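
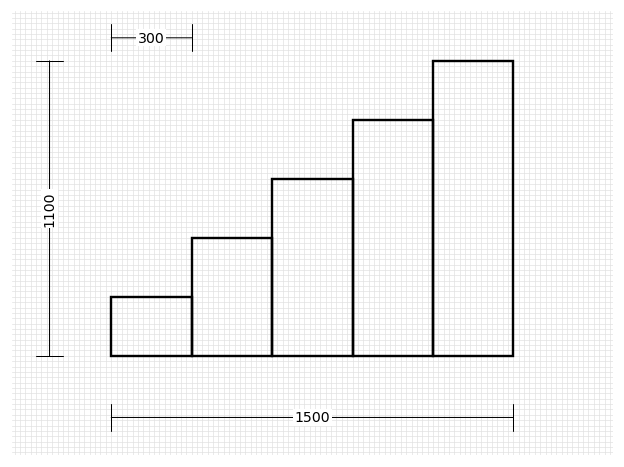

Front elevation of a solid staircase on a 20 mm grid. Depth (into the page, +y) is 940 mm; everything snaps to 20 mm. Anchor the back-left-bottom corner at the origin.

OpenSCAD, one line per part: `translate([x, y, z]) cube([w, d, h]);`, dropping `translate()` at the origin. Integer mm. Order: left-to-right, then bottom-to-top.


cube([300, 940, 220]);
translate([300, 0, 0]) cube([300, 940, 440]);
translate([600, 0, 0]) cube([300, 940, 660]);
translate([900, 0, 0]) cube([300, 940, 880]);
translate([1200, 0, 0]) cube([300, 940, 1100]);


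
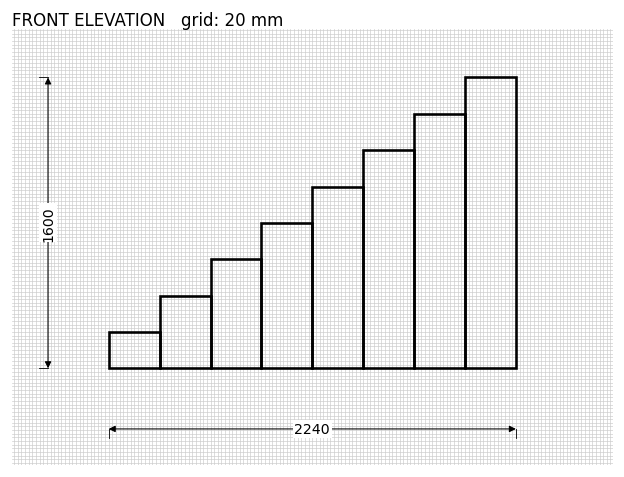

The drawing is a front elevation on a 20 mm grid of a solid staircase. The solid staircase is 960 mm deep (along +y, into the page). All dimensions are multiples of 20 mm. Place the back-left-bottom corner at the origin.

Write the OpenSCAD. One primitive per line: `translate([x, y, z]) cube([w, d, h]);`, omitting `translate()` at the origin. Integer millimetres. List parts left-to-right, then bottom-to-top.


cube([280, 960, 200]);
translate([280, 0, 0]) cube([280, 960, 400]);
translate([560, 0, 0]) cube([280, 960, 600]);
translate([840, 0, 0]) cube([280, 960, 800]);
translate([1120, 0, 0]) cube([280, 960, 1000]);
translate([1400, 0, 0]) cube([280, 960, 1200]);
translate([1680, 0, 0]) cube([280, 960, 1400]);
translate([1960, 0, 0]) cube([280, 960, 1600]);


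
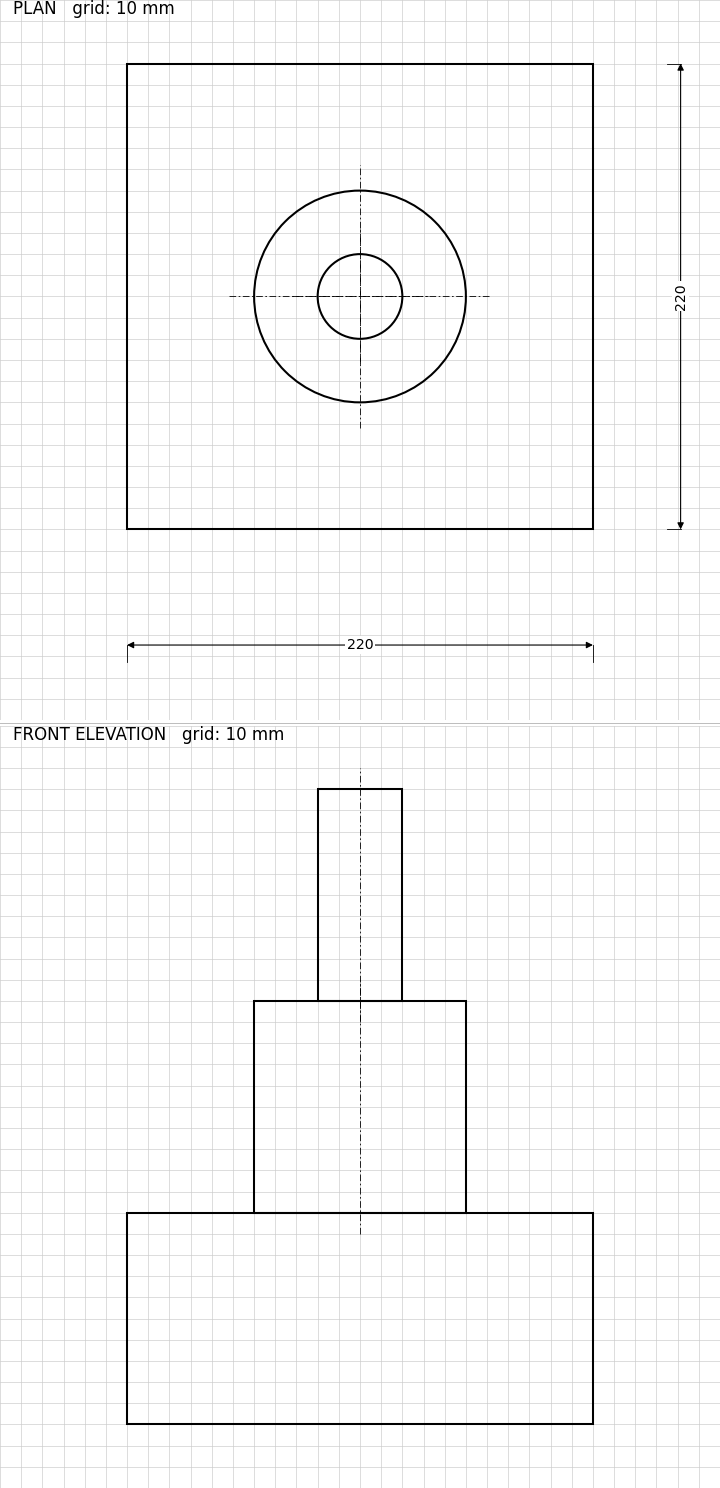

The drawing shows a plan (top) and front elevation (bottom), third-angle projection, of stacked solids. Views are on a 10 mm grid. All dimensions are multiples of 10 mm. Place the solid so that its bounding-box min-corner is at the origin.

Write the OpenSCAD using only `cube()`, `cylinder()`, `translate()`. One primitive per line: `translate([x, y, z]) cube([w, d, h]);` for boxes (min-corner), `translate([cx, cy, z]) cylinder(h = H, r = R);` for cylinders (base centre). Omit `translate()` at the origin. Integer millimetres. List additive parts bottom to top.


cube([220, 220, 100]);
translate([110, 110, 100]) cylinder(h = 100, r = 50);
translate([110, 110, 200]) cylinder(h = 100, r = 20);


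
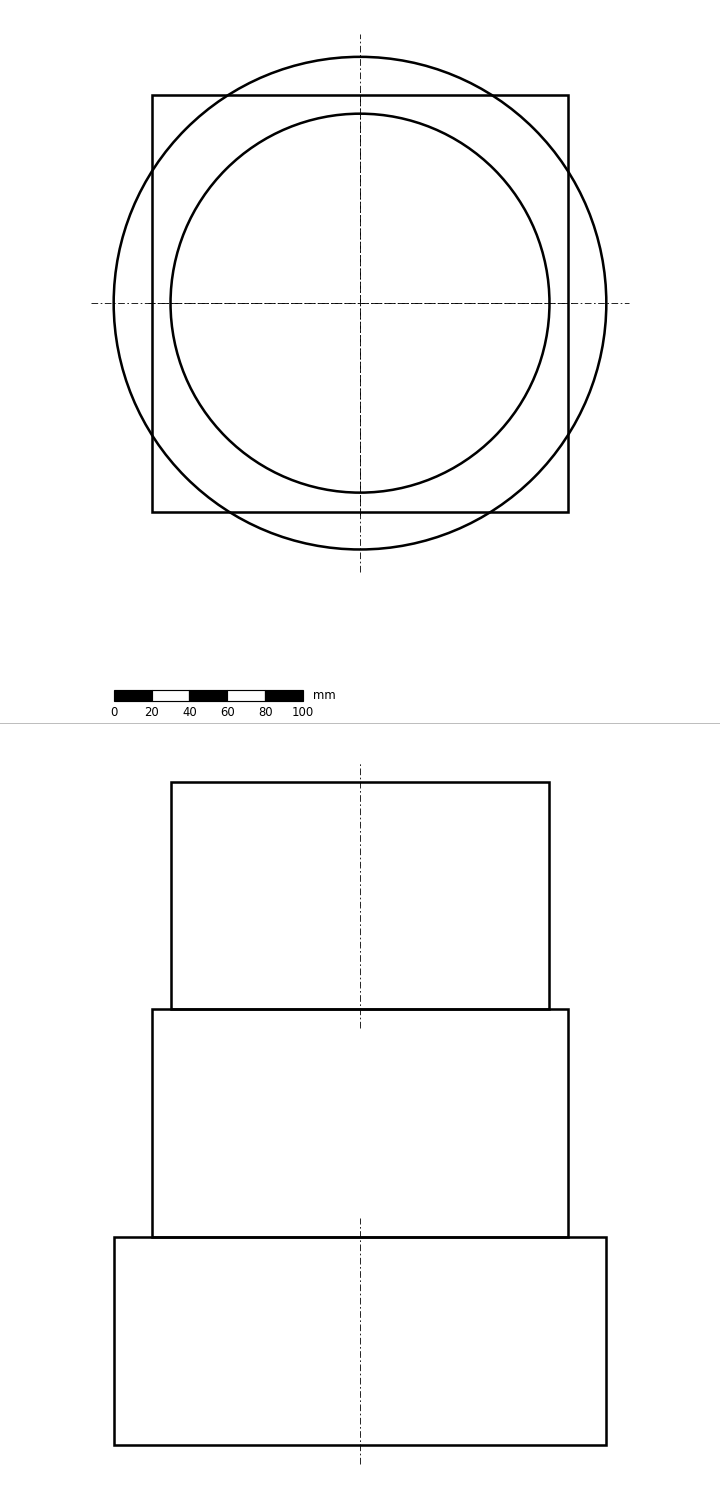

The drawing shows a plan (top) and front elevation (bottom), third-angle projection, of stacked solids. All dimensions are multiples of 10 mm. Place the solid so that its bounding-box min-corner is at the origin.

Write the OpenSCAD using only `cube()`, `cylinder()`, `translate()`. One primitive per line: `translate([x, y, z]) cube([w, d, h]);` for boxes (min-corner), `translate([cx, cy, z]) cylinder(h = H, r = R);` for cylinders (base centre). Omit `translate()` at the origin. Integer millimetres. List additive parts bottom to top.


translate([130, 130, 0]) cylinder(h = 110, r = 130);
translate([20, 20, 110]) cube([220, 220, 120]);
translate([130, 130, 230]) cylinder(h = 120, r = 100);


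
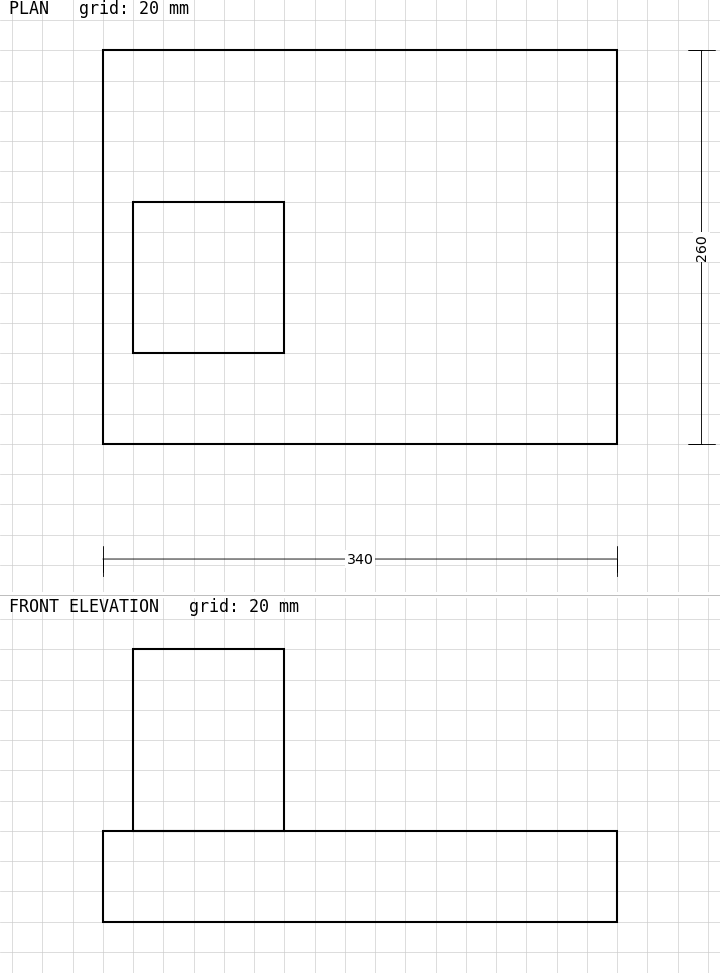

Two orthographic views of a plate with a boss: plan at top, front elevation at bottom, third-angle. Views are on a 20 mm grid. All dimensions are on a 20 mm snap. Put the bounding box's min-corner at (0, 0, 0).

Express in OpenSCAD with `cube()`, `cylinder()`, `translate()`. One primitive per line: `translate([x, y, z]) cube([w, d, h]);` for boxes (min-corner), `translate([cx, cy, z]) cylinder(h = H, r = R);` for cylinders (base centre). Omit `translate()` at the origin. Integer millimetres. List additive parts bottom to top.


cube([340, 260, 60]);
translate([20, 60, 60]) cube([100, 100, 120]);


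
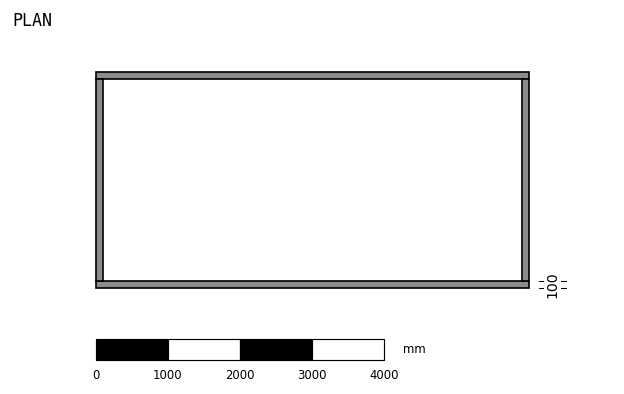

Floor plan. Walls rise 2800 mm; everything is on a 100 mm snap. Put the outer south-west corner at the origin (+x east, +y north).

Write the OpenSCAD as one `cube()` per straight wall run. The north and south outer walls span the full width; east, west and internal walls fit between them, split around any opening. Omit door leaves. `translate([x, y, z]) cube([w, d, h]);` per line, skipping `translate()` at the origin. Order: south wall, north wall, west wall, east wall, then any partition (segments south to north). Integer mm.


cube([6000, 100, 2800]);
translate([0, 2900, 0]) cube([6000, 100, 2800]);
translate([0, 100, 0]) cube([100, 2800, 2800]);
translate([5900, 100, 0]) cube([100, 2800, 2800]);


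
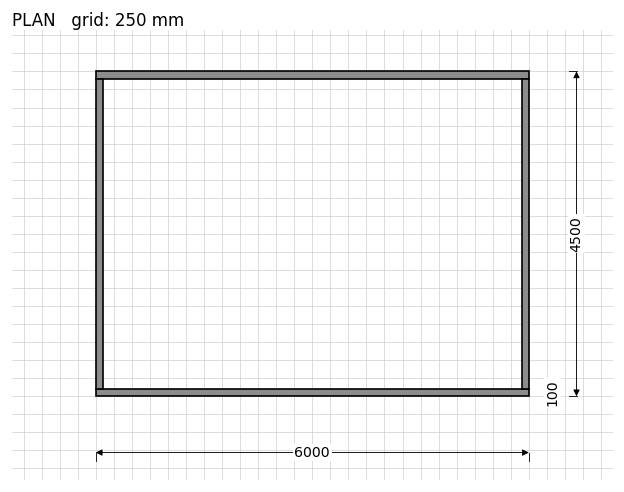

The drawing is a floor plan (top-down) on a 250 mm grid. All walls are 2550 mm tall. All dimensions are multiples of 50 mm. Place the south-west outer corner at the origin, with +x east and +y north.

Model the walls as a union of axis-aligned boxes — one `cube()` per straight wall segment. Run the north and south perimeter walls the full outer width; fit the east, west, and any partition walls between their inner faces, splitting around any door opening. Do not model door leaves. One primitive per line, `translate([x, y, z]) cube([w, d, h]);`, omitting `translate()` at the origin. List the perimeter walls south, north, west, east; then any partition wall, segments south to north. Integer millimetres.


cube([6000, 100, 2550]);
translate([0, 4400, 0]) cube([6000, 100, 2550]);
translate([0, 100, 0]) cube([100, 4300, 2550]);
translate([5900, 100, 0]) cube([100, 4300, 2550]);


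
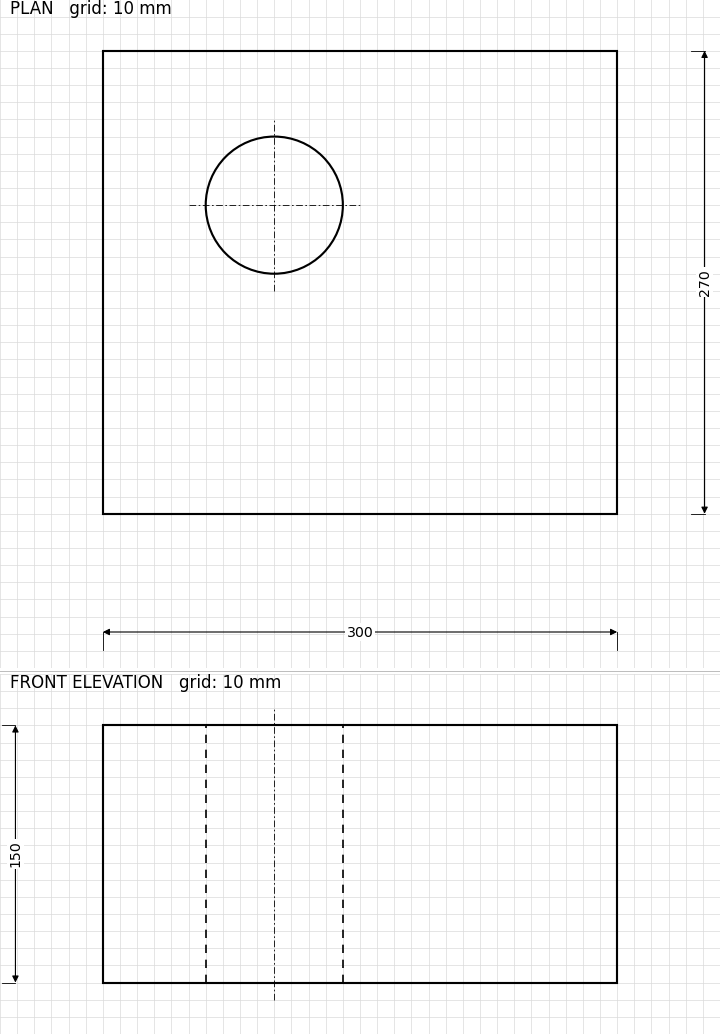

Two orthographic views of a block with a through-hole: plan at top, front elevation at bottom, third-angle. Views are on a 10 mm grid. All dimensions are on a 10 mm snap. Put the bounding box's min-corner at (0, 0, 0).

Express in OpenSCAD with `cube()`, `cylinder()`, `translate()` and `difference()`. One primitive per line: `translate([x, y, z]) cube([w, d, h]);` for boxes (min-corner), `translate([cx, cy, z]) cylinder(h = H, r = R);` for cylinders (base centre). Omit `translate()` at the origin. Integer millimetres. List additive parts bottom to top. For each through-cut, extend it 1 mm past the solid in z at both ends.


difference() {
  cube([300, 270, 150]);
  translate([100, 180, -1]) cylinder(h = 152, r = 40);
}


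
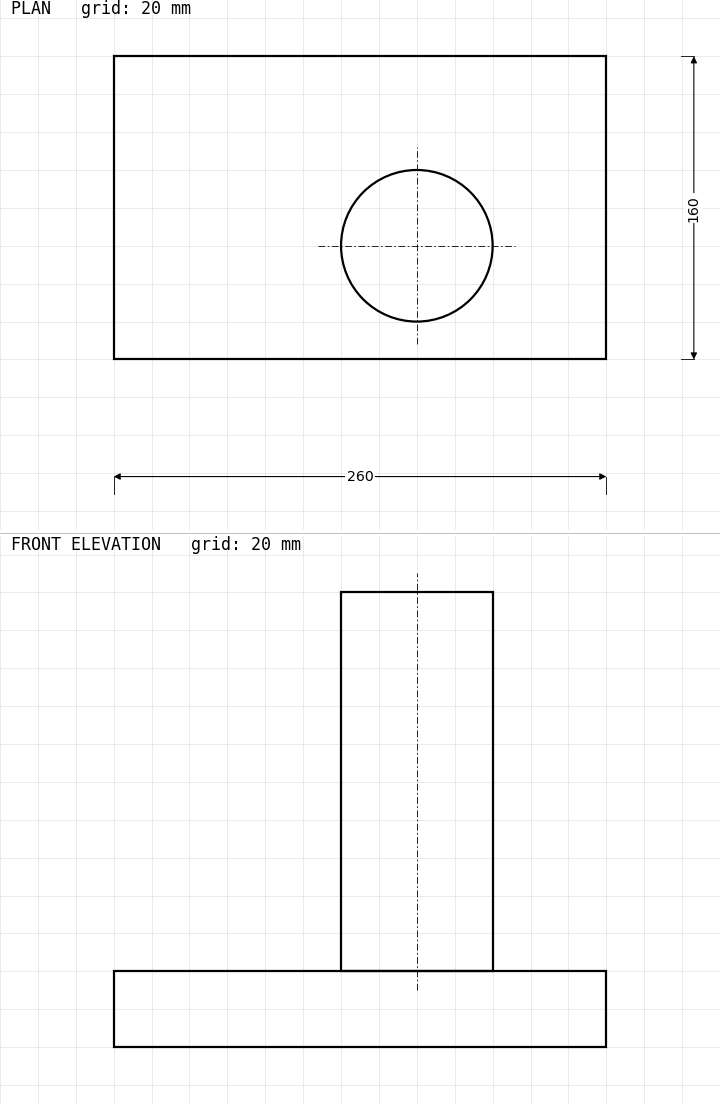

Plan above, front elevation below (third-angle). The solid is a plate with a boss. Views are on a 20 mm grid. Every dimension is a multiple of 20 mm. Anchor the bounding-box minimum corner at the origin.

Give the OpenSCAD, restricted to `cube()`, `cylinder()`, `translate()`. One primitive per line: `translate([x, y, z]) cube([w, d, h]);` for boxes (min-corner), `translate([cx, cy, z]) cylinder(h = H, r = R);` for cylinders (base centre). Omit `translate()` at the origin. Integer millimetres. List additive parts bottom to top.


cube([260, 160, 40]);
translate([160, 60, 40]) cylinder(h = 200, r = 40);


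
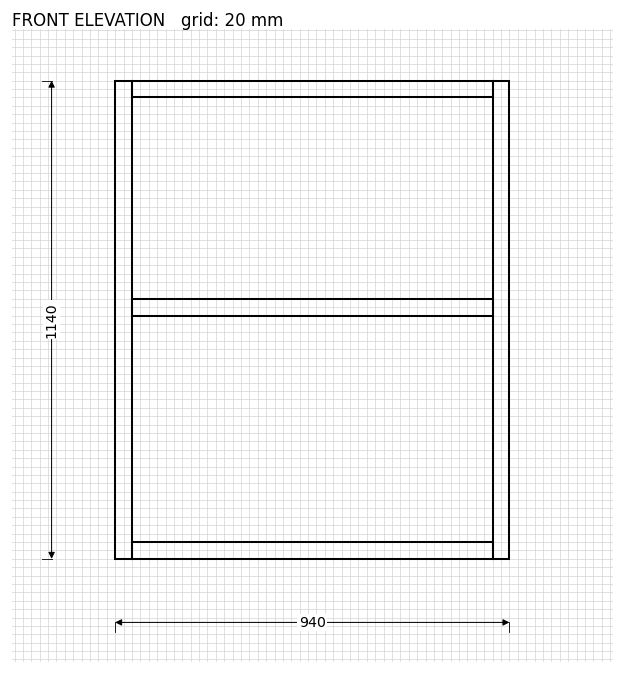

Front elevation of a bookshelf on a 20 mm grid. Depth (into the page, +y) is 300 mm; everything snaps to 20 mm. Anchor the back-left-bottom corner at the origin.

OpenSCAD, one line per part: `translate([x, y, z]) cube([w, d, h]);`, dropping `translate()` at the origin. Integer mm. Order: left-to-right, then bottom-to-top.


cube([40, 300, 1140]);
translate([40, 0, 0]) cube([860, 300, 40]);
translate([40, 0, 580]) cube([860, 300, 40]);
translate([40, 0, 1100]) cube([860, 300, 40]);
translate([900, 0, 0]) cube([40, 300, 1140]);


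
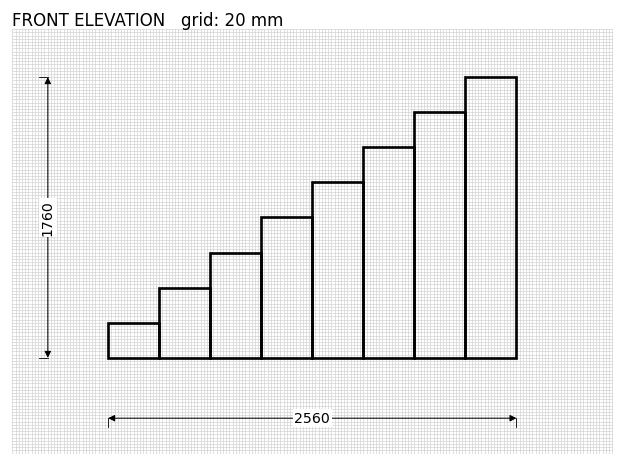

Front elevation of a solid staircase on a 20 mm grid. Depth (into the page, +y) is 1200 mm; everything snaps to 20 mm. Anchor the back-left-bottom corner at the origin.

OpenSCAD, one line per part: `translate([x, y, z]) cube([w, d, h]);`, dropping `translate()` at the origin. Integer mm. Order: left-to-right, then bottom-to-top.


cube([320, 1200, 220]);
translate([320, 0, 0]) cube([320, 1200, 440]);
translate([640, 0, 0]) cube([320, 1200, 660]);
translate([960, 0, 0]) cube([320, 1200, 880]);
translate([1280, 0, 0]) cube([320, 1200, 1100]);
translate([1600, 0, 0]) cube([320, 1200, 1320]);
translate([1920, 0, 0]) cube([320, 1200, 1540]);
translate([2240, 0, 0]) cube([320, 1200, 1760]);


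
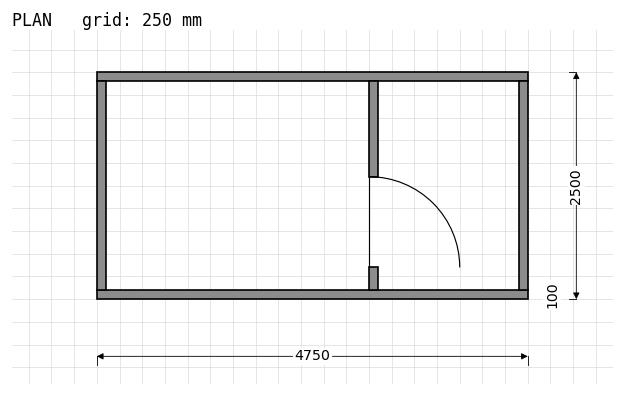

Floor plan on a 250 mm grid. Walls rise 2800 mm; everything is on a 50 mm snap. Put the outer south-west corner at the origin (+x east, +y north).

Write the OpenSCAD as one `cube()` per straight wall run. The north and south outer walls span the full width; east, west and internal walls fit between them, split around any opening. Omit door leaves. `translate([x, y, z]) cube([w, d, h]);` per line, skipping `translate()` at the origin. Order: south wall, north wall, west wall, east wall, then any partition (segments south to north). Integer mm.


cube([4750, 100, 2800]);
translate([0, 2400, 0]) cube([4750, 100, 2800]);
translate([0, 100, 0]) cube([100, 2300, 2800]);
translate([4650, 100, 0]) cube([100, 2300, 2800]);
translate([3000, 100, 0]) cube([100, 250, 2800]);
translate([3000, 1350, 0]) cube([100, 1050, 2800]);


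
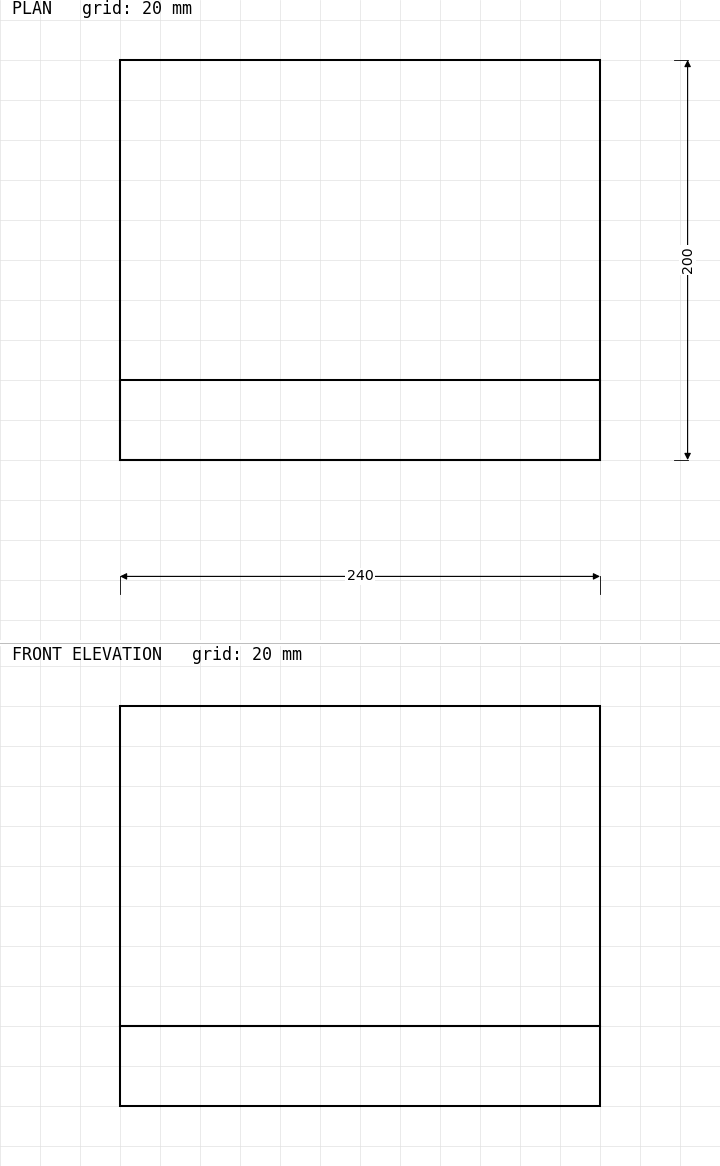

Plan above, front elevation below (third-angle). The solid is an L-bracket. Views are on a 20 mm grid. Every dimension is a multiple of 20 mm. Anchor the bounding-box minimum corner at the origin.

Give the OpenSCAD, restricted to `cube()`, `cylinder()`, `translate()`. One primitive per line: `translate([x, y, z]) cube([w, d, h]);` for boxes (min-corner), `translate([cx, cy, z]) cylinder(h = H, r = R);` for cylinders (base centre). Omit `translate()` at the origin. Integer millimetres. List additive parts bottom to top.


cube([240, 200, 40]);
translate([0, 0, 40]) cube([240, 40, 160]);


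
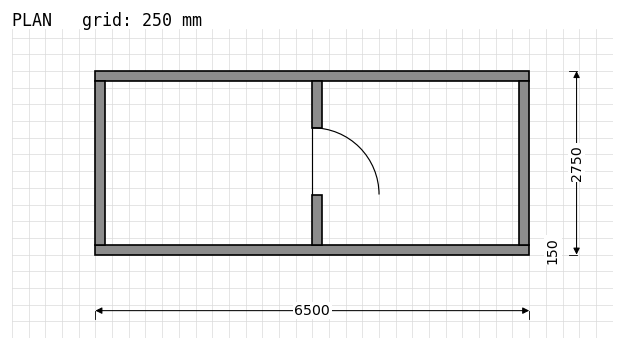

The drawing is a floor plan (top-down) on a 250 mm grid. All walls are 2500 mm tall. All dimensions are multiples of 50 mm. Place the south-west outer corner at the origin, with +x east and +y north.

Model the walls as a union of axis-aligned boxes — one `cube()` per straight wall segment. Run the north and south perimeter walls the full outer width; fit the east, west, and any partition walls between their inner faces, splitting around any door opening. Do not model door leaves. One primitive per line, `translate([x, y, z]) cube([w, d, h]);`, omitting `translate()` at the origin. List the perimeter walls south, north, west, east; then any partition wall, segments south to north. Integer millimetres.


cube([6500, 150, 2500]);
translate([0, 2600, 0]) cube([6500, 150, 2500]);
translate([0, 150, 0]) cube([150, 2450, 2500]);
translate([6350, 150, 0]) cube([150, 2450, 2500]);
translate([3250, 150, 0]) cube([150, 750, 2500]);
translate([3250, 1900, 0]) cube([150, 700, 2500]);


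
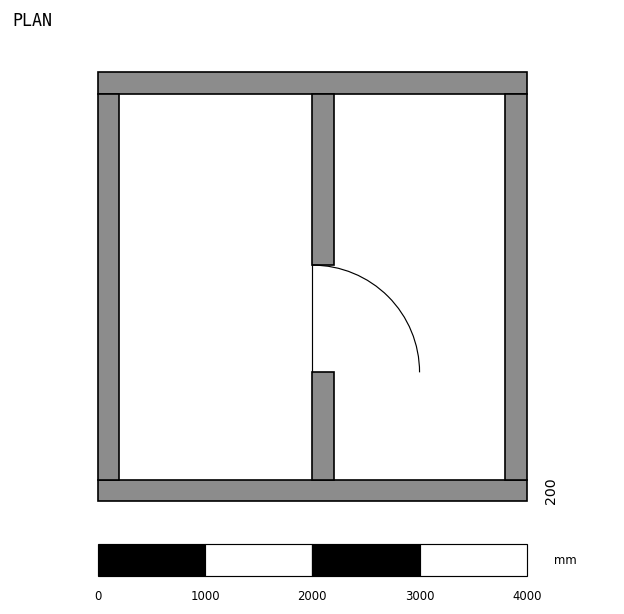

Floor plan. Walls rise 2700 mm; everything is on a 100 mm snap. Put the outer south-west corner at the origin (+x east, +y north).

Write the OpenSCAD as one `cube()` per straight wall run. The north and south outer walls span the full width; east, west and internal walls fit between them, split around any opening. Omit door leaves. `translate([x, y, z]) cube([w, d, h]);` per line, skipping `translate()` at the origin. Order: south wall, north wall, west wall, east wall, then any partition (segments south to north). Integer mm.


cube([4000, 200, 2700]);
translate([0, 3800, 0]) cube([4000, 200, 2700]);
translate([0, 200, 0]) cube([200, 3600, 2700]);
translate([3800, 200, 0]) cube([200, 3600, 2700]);
translate([2000, 200, 0]) cube([200, 1000, 2700]);
translate([2000, 2200, 0]) cube([200, 1600, 2700]);


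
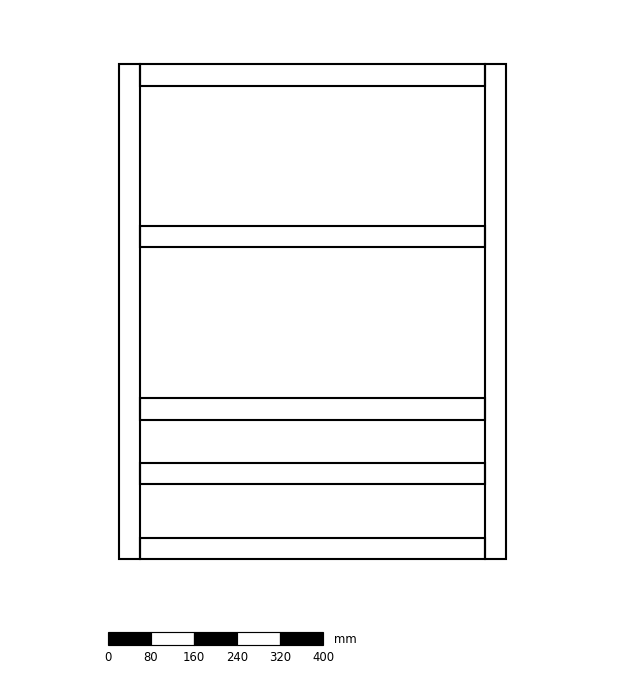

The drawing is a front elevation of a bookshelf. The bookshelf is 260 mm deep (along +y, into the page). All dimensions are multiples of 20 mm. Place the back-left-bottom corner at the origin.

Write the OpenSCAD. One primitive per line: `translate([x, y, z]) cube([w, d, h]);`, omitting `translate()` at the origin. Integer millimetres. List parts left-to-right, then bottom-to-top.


cube([40, 260, 920]);
translate([40, 0, 0]) cube([640, 260, 40]);
translate([40, 0, 140]) cube([640, 260, 40]);
translate([40, 0, 260]) cube([640, 260, 40]);
translate([40, 0, 580]) cube([640, 260, 40]);
translate([40, 0, 880]) cube([640, 260, 40]);
translate([680, 0, 0]) cube([40, 260, 920]);


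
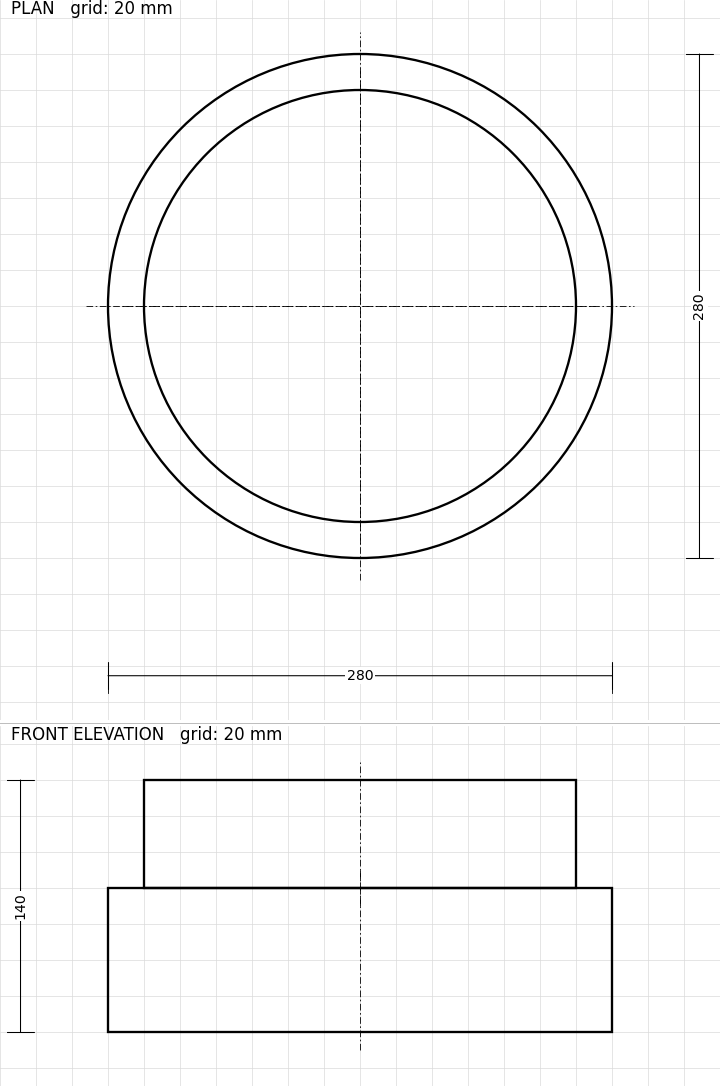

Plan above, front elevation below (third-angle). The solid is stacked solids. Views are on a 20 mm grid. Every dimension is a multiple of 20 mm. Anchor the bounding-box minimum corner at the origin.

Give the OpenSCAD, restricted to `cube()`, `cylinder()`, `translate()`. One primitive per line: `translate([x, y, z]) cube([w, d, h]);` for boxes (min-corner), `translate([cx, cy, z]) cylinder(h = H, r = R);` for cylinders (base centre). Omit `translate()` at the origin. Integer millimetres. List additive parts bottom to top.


translate([140, 140, 0]) cylinder(h = 80, r = 140);
translate([140, 140, 80]) cylinder(h = 60, r = 120);


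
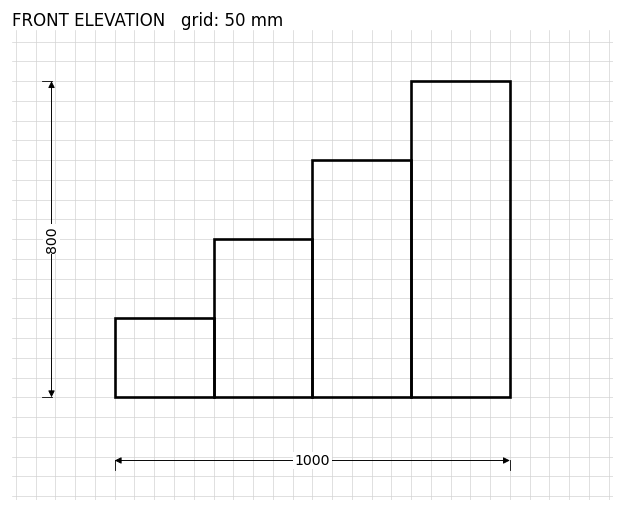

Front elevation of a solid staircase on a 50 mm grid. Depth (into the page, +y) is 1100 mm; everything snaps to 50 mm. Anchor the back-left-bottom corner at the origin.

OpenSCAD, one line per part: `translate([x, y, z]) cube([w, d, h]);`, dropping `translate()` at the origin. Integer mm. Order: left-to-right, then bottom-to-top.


cube([250, 1100, 200]);
translate([250, 0, 0]) cube([250, 1100, 400]);
translate([500, 0, 0]) cube([250, 1100, 600]);
translate([750, 0, 0]) cube([250, 1100, 800]);


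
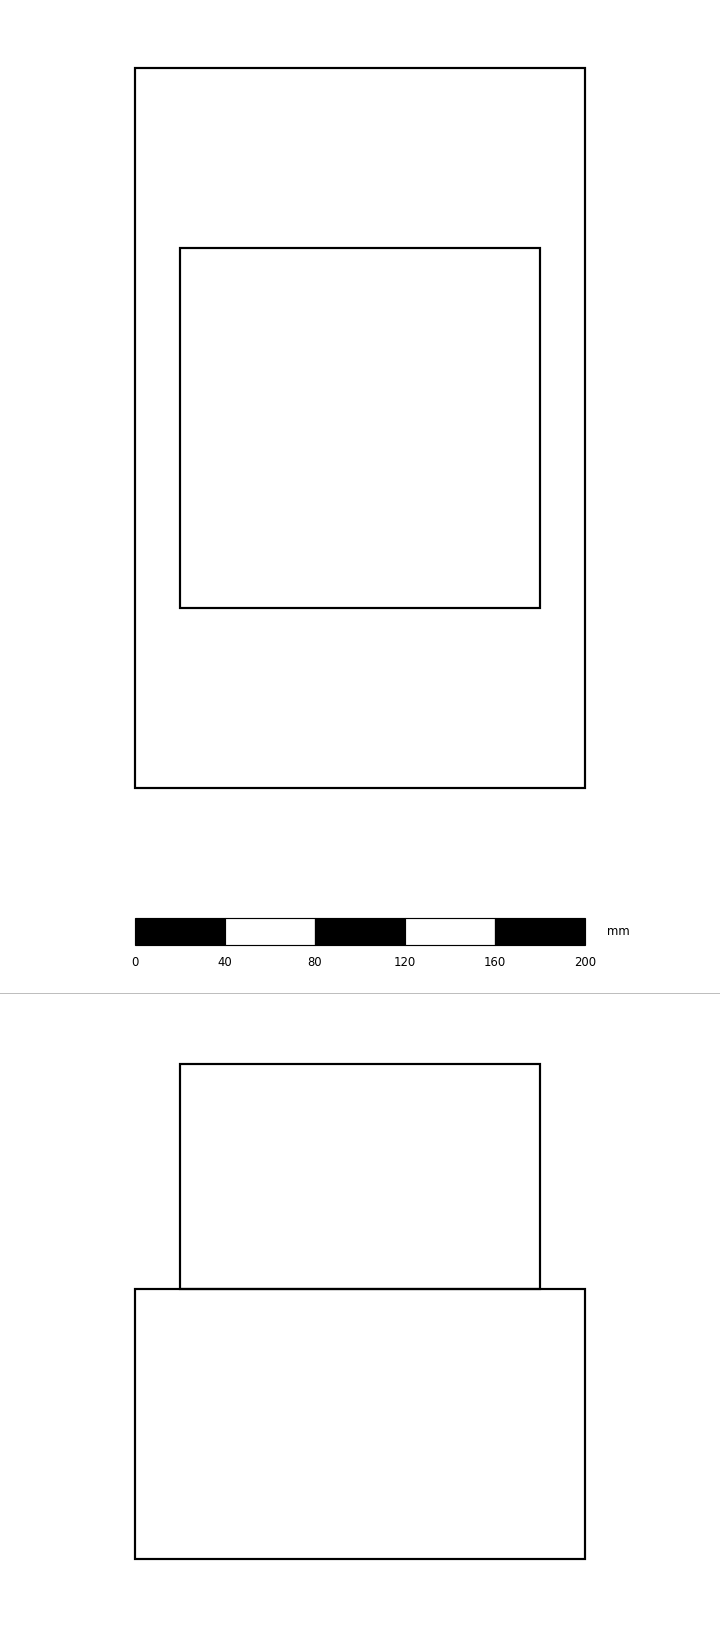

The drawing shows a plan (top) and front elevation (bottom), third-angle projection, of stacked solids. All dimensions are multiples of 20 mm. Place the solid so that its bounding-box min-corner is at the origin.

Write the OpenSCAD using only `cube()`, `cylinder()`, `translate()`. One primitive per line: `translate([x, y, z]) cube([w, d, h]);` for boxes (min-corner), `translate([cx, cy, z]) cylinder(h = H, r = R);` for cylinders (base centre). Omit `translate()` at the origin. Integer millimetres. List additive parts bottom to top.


cube([200, 320, 120]);
translate([20, 80, 120]) cube([160, 160, 100]);


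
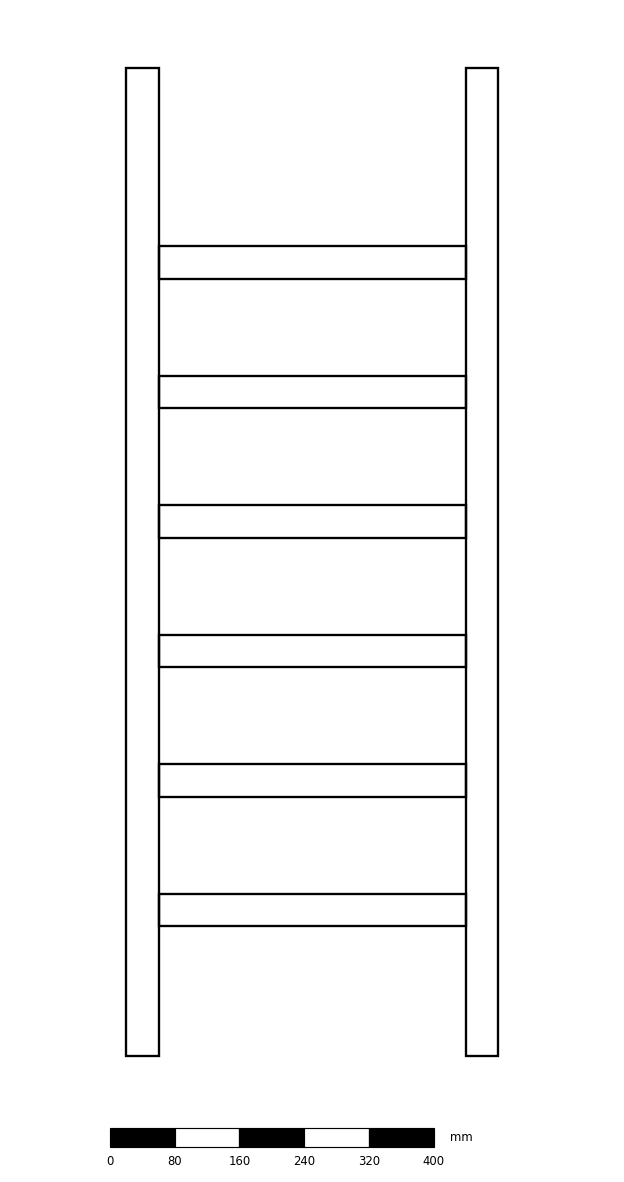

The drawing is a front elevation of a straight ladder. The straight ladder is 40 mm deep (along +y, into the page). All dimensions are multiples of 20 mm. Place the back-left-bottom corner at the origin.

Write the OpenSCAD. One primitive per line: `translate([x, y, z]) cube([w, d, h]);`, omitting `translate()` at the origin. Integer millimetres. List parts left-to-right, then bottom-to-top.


cube([40, 40, 1220]);
translate([40, 0, 160]) cube([380, 40, 40]);
translate([40, 0, 320]) cube([380, 40, 40]);
translate([40, 0, 480]) cube([380, 40, 40]);
translate([40, 0, 640]) cube([380, 40, 40]);
translate([40, 0, 800]) cube([380, 40, 40]);
translate([40, 0, 960]) cube([380, 40, 40]);
translate([420, 0, 0]) cube([40, 40, 1220]);


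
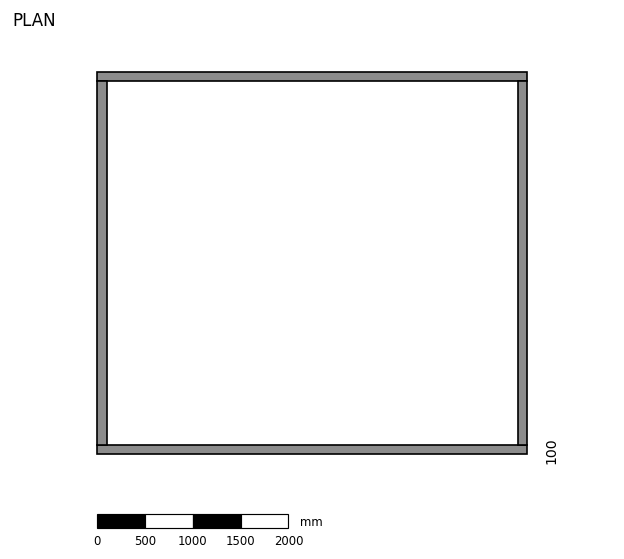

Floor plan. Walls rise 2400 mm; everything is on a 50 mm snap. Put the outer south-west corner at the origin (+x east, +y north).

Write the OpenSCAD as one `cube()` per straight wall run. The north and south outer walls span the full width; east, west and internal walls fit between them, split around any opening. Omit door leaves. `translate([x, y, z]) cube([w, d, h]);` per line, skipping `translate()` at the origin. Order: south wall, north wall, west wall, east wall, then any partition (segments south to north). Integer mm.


cube([4500, 100, 2400]);
translate([0, 3900, 0]) cube([4500, 100, 2400]);
translate([0, 100, 0]) cube([100, 3800, 2400]);
translate([4400, 100, 0]) cube([100, 3800, 2400]);


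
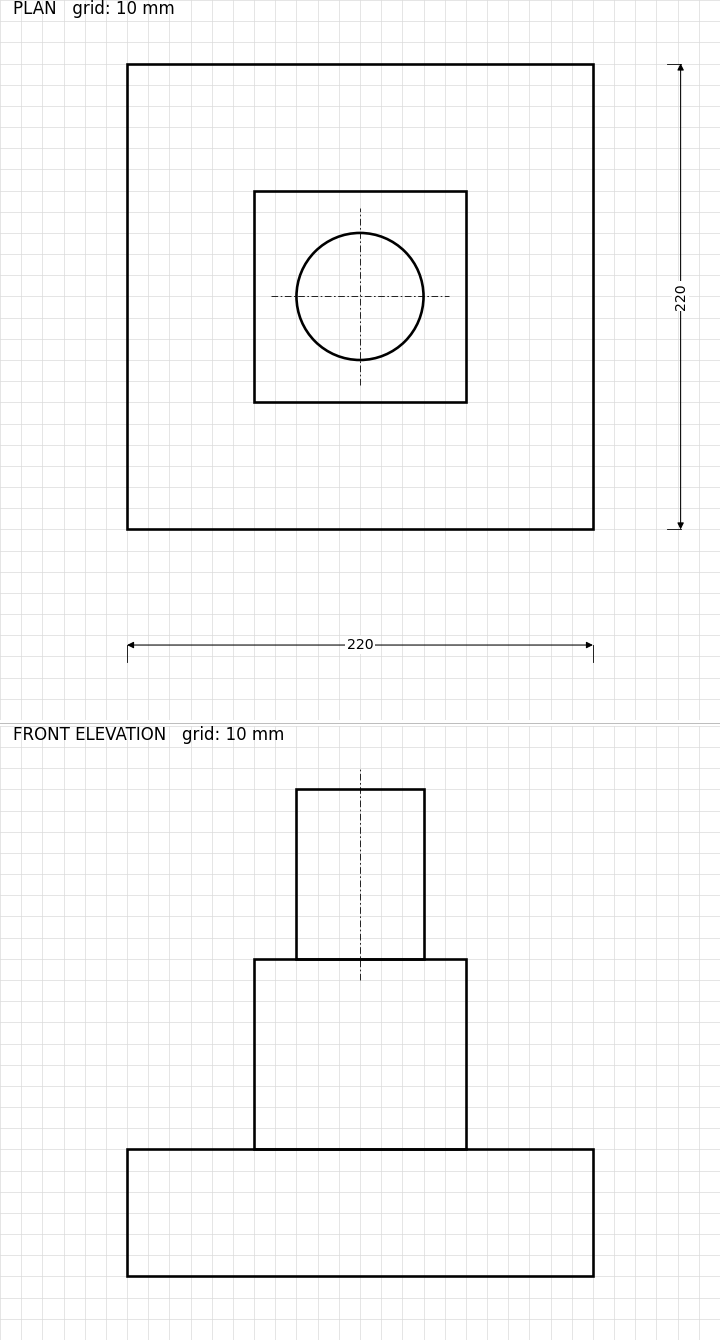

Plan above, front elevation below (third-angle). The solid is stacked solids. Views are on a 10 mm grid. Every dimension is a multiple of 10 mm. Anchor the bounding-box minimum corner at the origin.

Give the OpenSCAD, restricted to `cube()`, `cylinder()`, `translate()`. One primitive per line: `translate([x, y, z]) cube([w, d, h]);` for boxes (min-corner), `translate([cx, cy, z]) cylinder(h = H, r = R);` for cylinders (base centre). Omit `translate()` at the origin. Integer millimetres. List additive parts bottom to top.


cube([220, 220, 60]);
translate([60, 60, 60]) cube([100, 100, 90]);
translate([110, 110, 150]) cylinder(h = 80, r = 30);


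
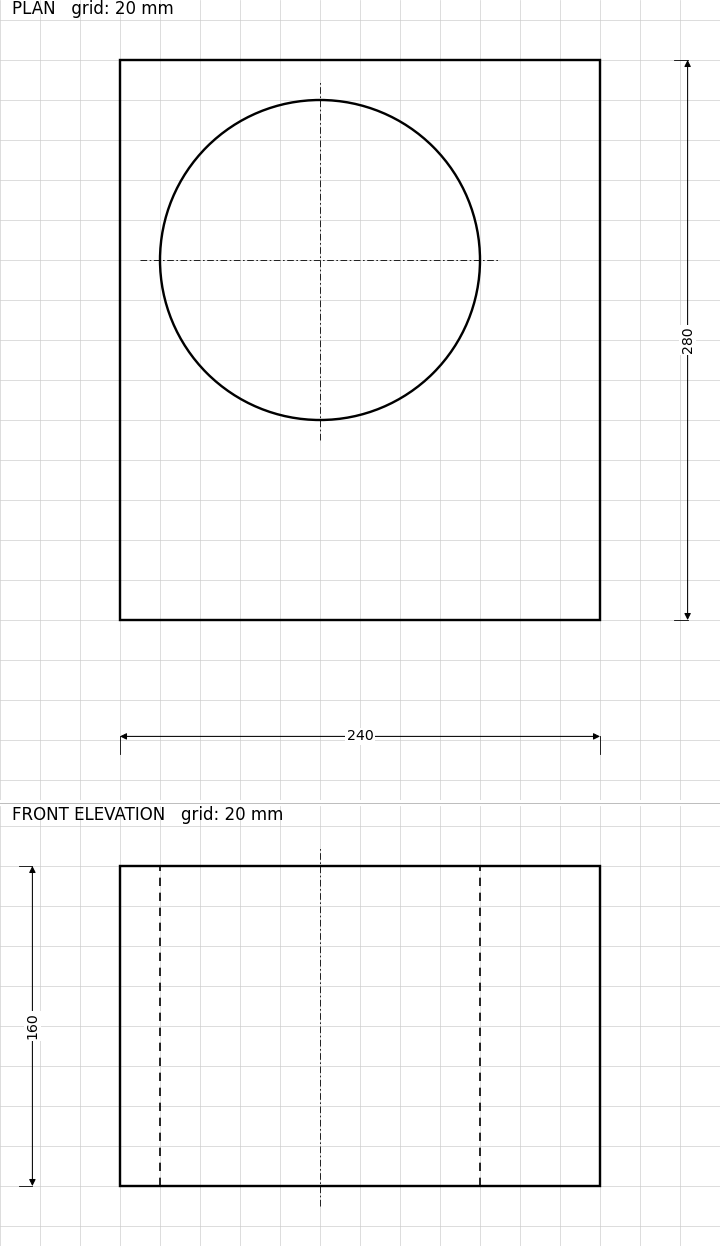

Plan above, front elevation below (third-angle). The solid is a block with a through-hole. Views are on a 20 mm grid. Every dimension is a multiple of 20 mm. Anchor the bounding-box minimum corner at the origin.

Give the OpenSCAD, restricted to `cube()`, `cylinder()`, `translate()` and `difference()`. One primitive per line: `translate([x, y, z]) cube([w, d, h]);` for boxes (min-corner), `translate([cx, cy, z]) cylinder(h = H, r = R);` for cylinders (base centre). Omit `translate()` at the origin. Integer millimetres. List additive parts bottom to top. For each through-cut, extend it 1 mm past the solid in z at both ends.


difference() {
  cube([240, 280, 160]);
  translate([100, 180, -1]) cylinder(h = 162, r = 80);
}


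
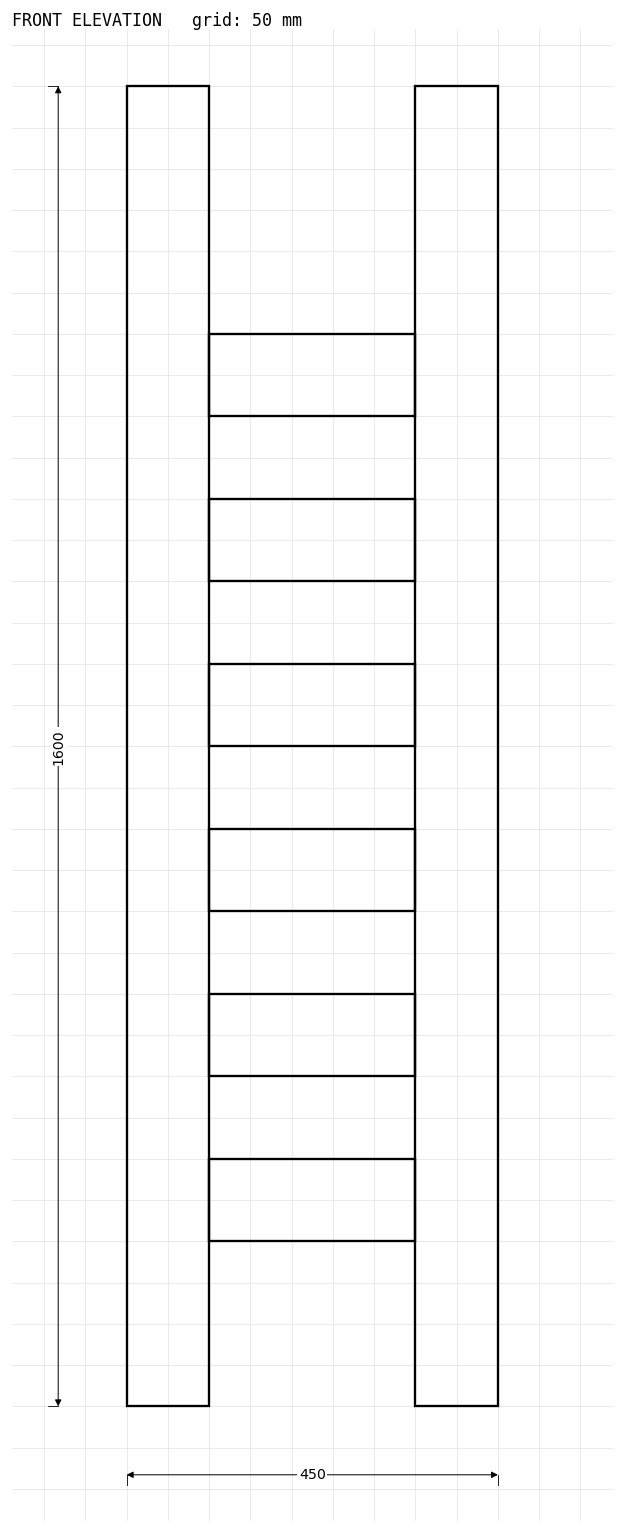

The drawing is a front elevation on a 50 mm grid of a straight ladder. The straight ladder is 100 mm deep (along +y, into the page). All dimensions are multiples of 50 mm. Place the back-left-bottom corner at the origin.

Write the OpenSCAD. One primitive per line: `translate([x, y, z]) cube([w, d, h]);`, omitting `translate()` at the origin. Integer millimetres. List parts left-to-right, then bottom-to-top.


cube([100, 100, 1600]);
translate([100, 0, 200]) cube([250, 100, 100]);
translate([100, 0, 400]) cube([250, 100, 100]);
translate([100, 0, 600]) cube([250, 100, 100]);
translate([100, 0, 800]) cube([250, 100, 100]);
translate([100, 0, 1000]) cube([250, 100, 100]);
translate([100, 0, 1200]) cube([250, 100, 100]);
translate([350, 0, 0]) cube([100, 100, 1600]);


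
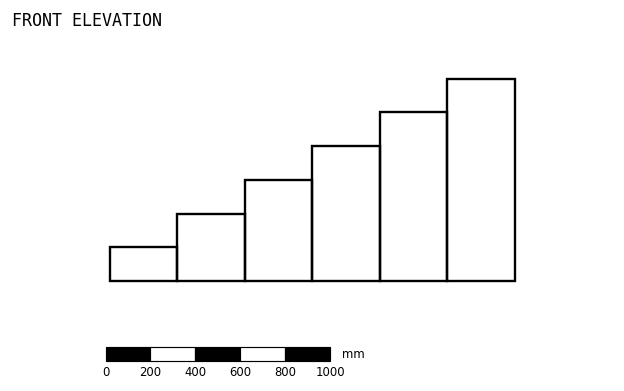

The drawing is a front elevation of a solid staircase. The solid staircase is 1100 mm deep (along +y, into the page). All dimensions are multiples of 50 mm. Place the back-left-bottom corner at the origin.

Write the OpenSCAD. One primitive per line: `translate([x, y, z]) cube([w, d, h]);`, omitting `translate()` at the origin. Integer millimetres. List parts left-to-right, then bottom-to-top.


cube([300, 1100, 150]);
translate([300, 0, 0]) cube([300, 1100, 300]);
translate([600, 0, 0]) cube([300, 1100, 450]);
translate([900, 0, 0]) cube([300, 1100, 600]);
translate([1200, 0, 0]) cube([300, 1100, 750]);
translate([1500, 0, 0]) cube([300, 1100, 900]);


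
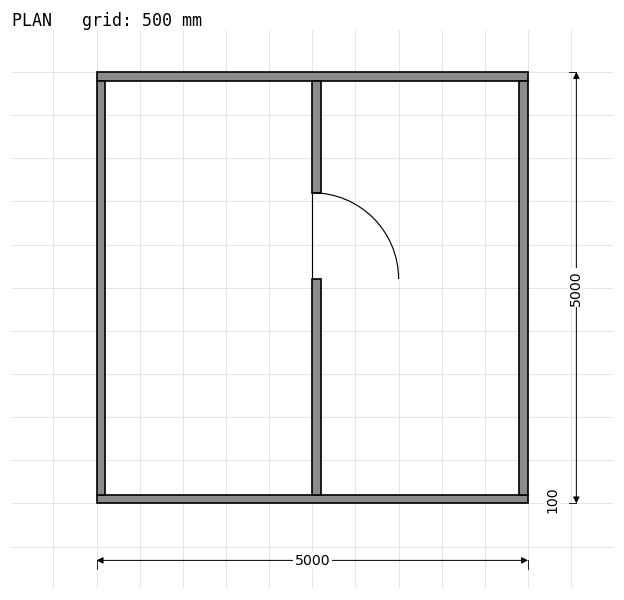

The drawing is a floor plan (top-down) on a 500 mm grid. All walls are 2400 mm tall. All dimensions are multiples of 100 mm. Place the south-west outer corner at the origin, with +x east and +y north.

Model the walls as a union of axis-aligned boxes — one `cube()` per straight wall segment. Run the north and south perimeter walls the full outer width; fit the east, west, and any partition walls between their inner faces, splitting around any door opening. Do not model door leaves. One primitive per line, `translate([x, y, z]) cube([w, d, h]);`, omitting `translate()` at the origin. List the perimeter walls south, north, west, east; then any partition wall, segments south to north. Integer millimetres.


cube([5000, 100, 2400]);
translate([0, 4900, 0]) cube([5000, 100, 2400]);
translate([0, 100, 0]) cube([100, 4800, 2400]);
translate([4900, 100, 0]) cube([100, 4800, 2400]);
translate([2500, 100, 0]) cube([100, 2500, 2400]);
translate([2500, 3600, 0]) cube([100, 1300, 2400]);


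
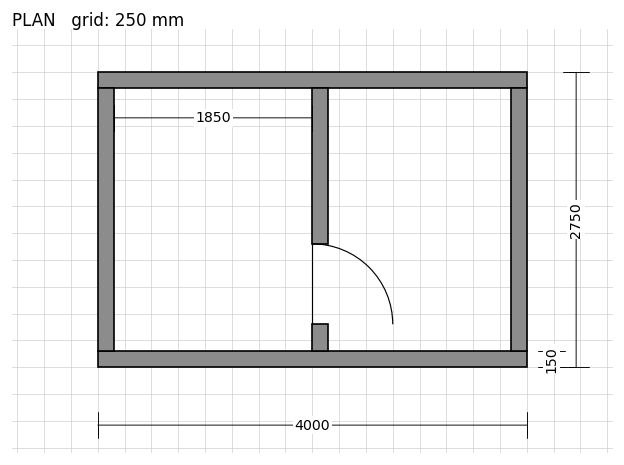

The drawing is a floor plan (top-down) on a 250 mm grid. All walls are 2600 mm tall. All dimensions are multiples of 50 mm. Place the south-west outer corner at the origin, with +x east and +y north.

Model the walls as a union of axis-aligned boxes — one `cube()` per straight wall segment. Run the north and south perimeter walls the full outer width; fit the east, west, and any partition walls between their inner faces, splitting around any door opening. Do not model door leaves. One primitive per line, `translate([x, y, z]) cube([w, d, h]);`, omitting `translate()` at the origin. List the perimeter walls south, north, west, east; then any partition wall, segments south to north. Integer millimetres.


cube([4000, 150, 2600]);
translate([0, 2600, 0]) cube([4000, 150, 2600]);
translate([0, 150, 0]) cube([150, 2450, 2600]);
translate([3850, 150, 0]) cube([150, 2450, 2600]);
translate([2000, 150, 0]) cube([150, 250, 2600]);
translate([2000, 1150, 0]) cube([150, 1450, 2600]);


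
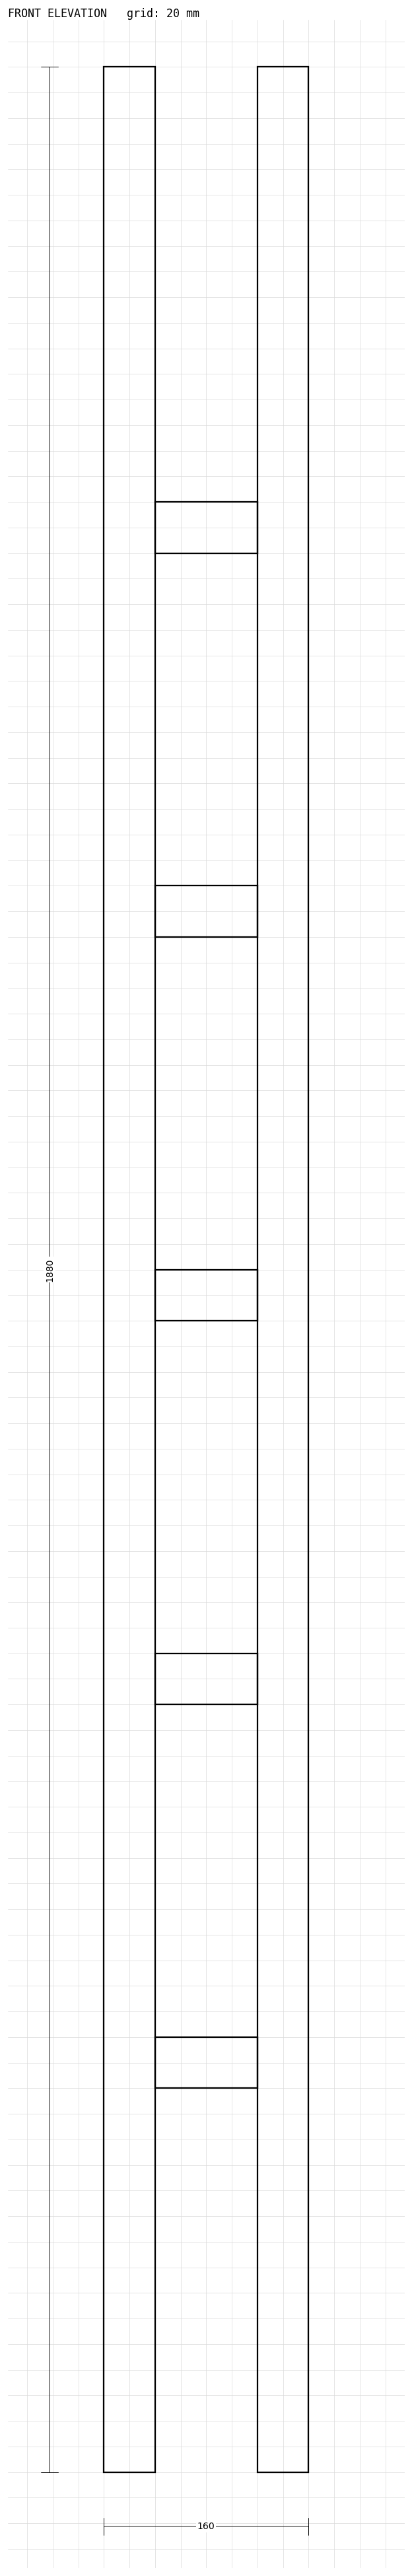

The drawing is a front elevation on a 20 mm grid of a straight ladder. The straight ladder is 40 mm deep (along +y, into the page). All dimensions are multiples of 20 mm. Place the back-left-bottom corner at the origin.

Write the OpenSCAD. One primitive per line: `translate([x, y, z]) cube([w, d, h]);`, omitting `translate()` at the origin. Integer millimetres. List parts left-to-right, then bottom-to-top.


cube([40, 40, 1880]);
translate([40, 0, 300]) cube([80, 40, 40]);
translate([40, 0, 600]) cube([80, 40, 40]);
translate([40, 0, 900]) cube([80, 40, 40]);
translate([40, 0, 1200]) cube([80, 40, 40]);
translate([40, 0, 1500]) cube([80, 40, 40]);
translate([120, 0, 0]) cube([40, 40, 1880]);


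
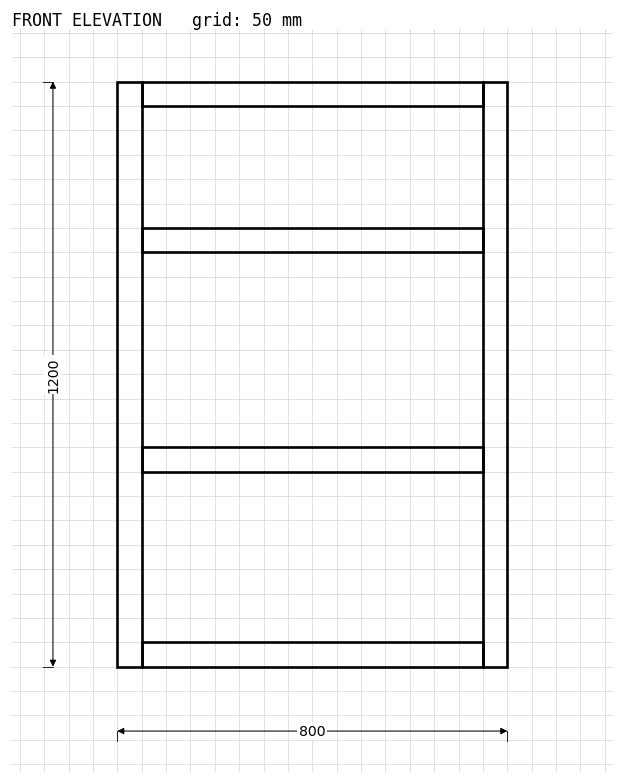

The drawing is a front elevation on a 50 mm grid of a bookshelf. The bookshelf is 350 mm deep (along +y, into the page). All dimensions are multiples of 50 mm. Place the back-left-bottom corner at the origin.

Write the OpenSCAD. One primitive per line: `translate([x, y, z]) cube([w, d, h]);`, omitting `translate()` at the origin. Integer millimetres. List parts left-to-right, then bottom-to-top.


cube([50, 350, 1200]);
translate([50, 0, 0]) cube([700, 350, 50]);
translate([50, 0, 400]) cube([700, 350, 50]);
translate([50, 0, 850]) cube([700, 350, 50]);
translate([50, 0, 1150]) cube([700, 350, 50]);
translate([750, 0, 0]) cube([50, 350, 1200]);


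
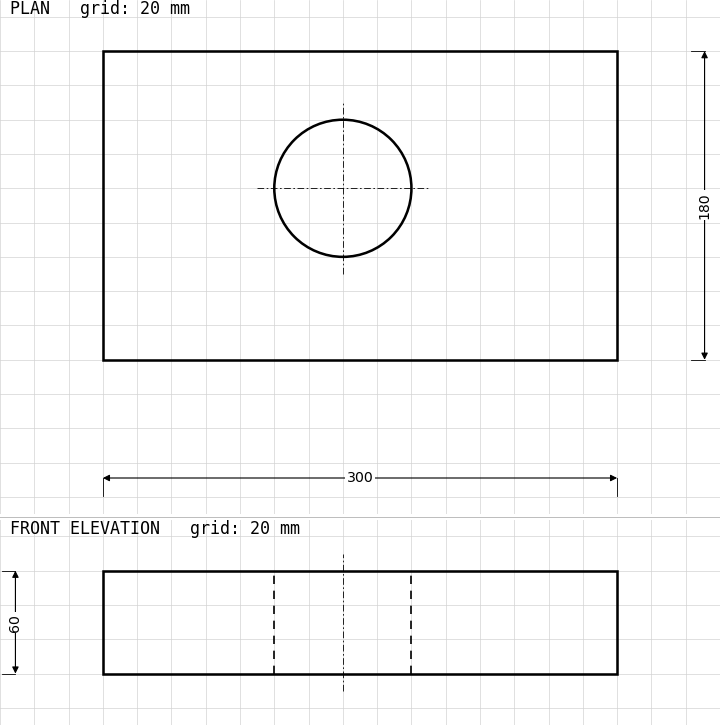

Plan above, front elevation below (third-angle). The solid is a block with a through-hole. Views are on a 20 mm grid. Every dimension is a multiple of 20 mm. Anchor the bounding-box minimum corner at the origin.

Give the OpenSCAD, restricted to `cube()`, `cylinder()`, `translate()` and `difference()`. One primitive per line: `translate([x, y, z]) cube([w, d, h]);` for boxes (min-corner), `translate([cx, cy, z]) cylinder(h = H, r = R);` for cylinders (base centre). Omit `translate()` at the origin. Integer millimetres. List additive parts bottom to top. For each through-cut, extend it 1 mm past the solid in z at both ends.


difference() {
  cube([300, 180, 60]);
  translate([140, 100, -1]) cylinder(h = 62, r = 40);
}


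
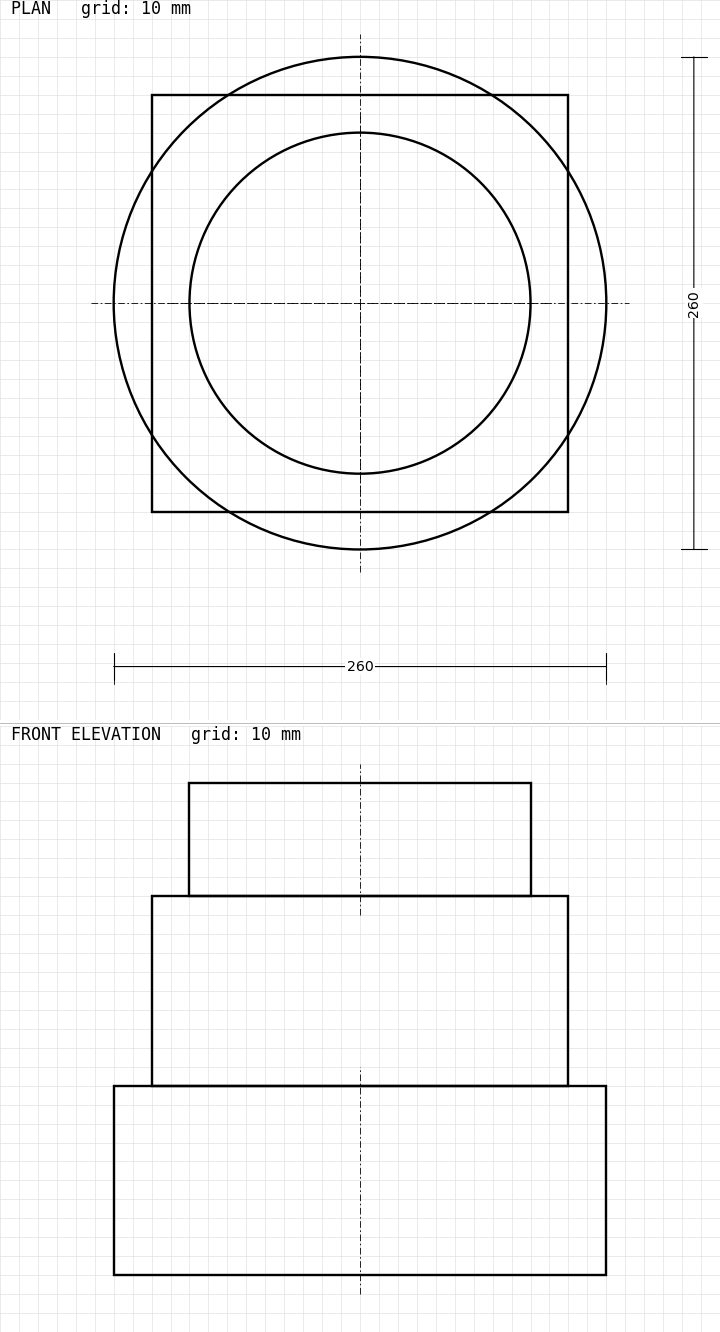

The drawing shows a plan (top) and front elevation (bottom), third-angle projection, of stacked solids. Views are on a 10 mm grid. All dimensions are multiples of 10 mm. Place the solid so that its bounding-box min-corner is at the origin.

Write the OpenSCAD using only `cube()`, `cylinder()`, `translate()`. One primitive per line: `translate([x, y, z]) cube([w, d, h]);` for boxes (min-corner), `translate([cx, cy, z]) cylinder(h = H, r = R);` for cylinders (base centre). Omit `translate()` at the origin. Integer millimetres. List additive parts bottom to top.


translate([130, 130, 0]) cylinder(h = 100, r = 130);
translate([20, 20, 100]) cube([220, 220, 100]);
translate([130, 130, 200]) cylinder(h = 60, r = 90);


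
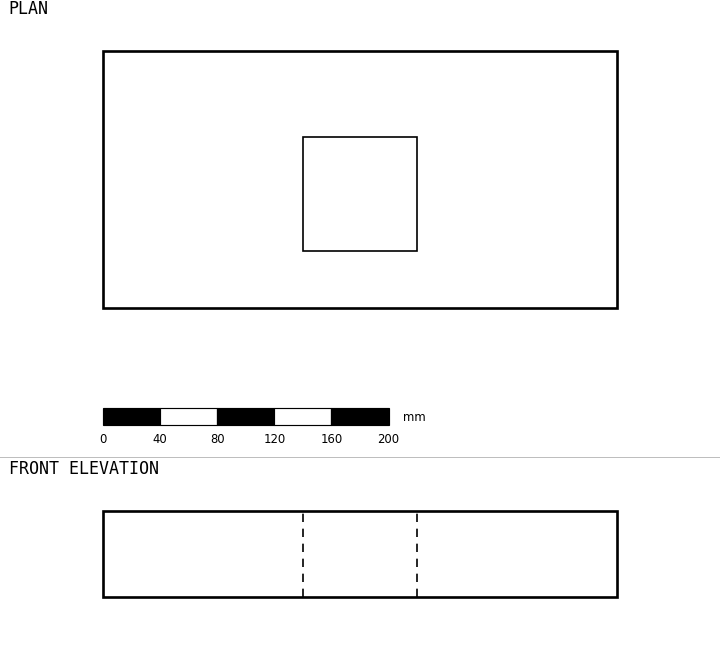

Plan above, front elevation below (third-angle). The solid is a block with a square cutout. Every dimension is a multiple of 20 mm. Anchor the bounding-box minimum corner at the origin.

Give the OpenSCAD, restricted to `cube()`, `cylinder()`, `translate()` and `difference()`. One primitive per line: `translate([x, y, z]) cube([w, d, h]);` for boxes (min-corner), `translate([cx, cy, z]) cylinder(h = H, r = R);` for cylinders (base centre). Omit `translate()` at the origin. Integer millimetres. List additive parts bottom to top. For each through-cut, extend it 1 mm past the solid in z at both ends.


difference() {
  cube([360, 180, 60]);
  translate([140, 40, -1]) cube([80, 80, 62]);
}


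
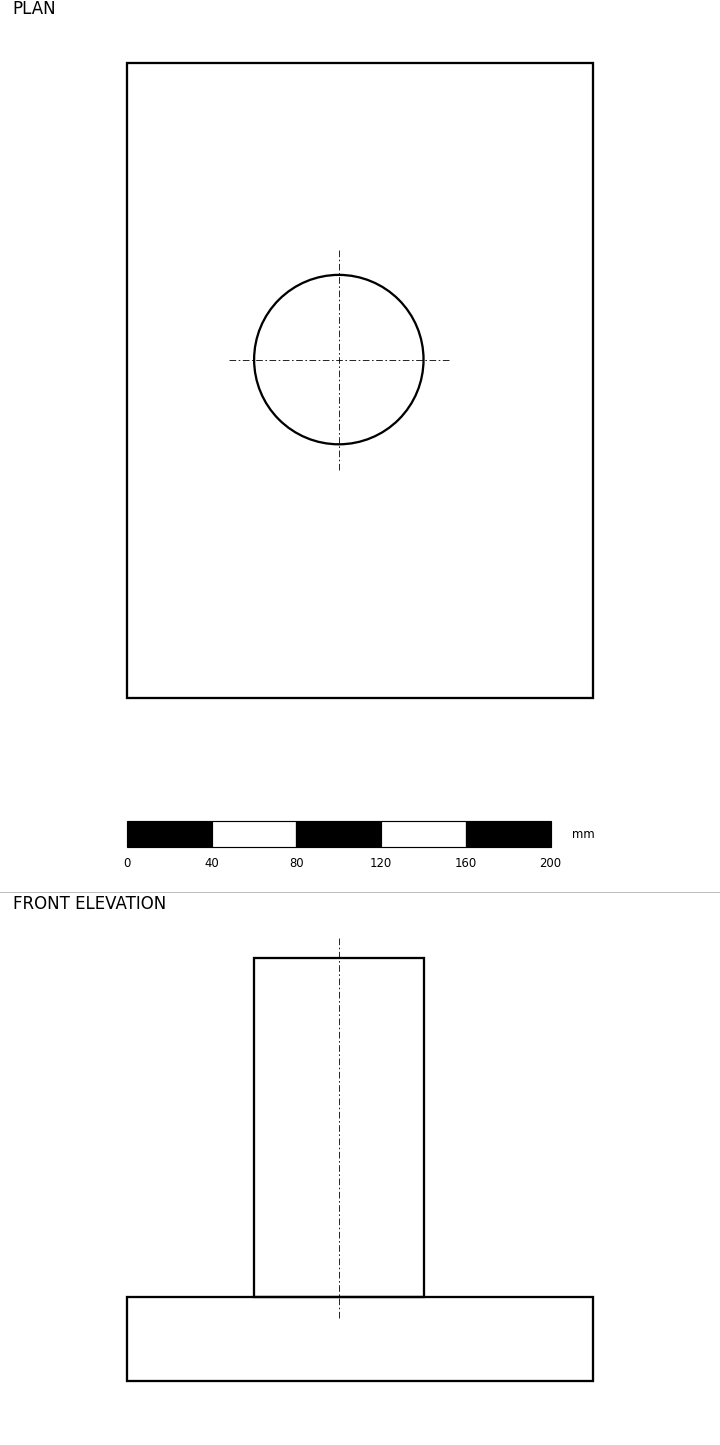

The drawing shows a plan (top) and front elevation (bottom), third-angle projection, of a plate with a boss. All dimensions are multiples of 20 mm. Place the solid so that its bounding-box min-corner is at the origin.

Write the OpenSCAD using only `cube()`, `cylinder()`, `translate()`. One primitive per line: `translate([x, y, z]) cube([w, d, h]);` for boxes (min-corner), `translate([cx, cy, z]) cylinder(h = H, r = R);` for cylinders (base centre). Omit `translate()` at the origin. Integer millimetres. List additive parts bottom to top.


cube([220, 300, 40]);
translate([100, 160, 40]) cylinder(h = 160, r = 40);


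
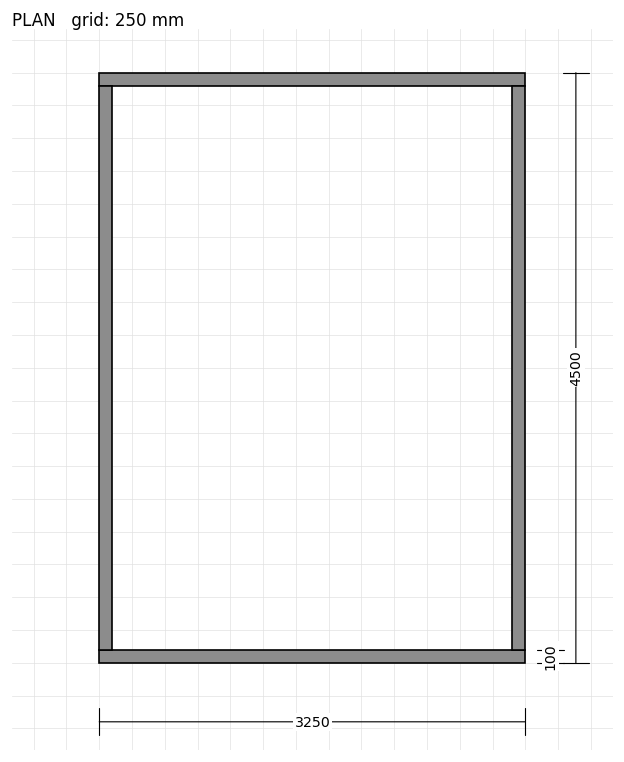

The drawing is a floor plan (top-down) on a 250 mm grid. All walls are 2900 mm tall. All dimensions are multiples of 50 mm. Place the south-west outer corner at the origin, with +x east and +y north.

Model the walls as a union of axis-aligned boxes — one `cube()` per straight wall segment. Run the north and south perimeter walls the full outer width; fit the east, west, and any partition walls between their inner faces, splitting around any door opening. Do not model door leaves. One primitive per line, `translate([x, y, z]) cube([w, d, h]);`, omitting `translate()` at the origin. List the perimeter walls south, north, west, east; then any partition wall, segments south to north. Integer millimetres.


cube([3250, 100, 2900]);
translate([0, 4400, 0]) cube([3250, 100, 2900]);
translate([0, 100, 0]) cube([100, 4300, 2900]);
translate([3150, 100, 0]) cube([100, 4300, 2900]);


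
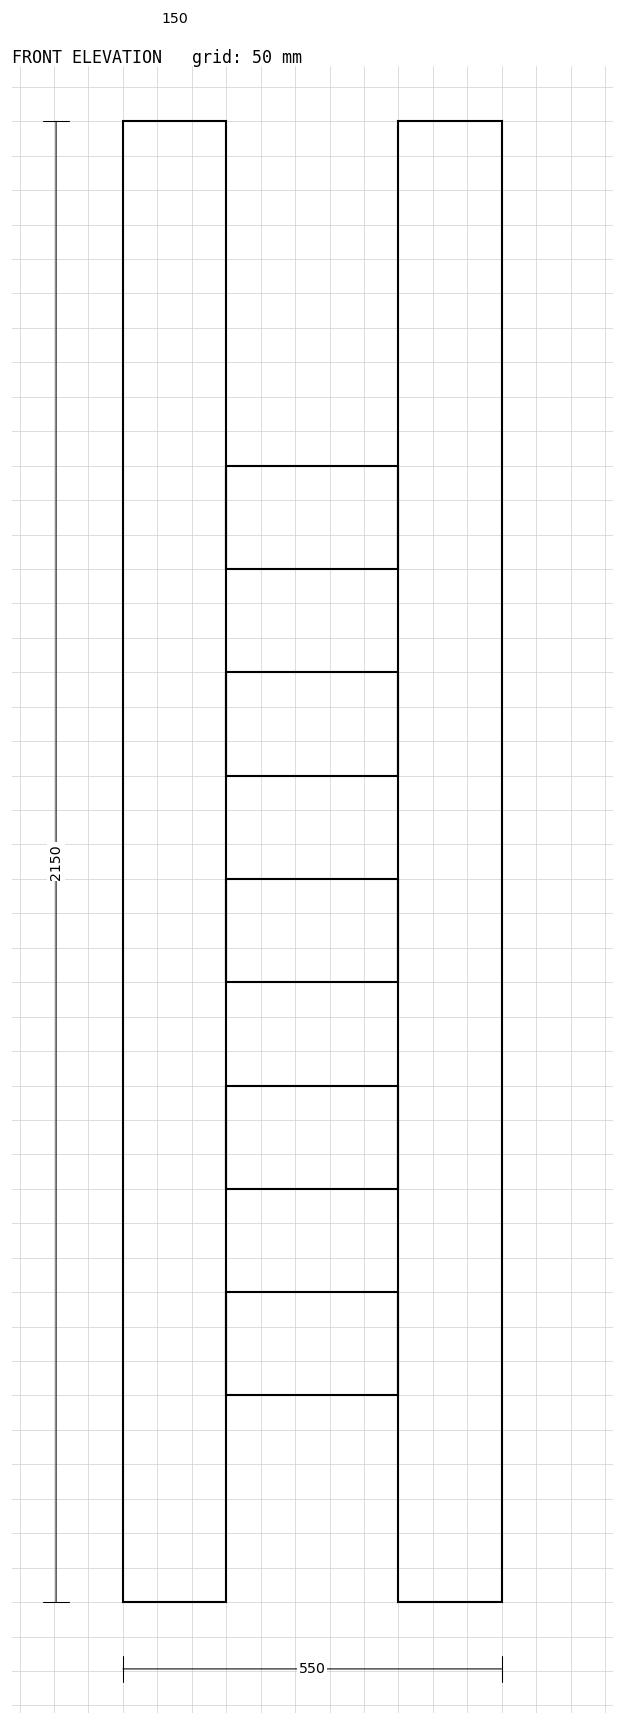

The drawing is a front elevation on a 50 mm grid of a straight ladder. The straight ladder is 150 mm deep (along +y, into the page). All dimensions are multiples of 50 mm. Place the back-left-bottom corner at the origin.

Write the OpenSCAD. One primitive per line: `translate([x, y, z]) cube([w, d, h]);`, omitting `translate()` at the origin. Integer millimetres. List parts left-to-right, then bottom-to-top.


cube([150, 150, 2150]);
translate([150, 0, 300]) cube([250, 150, 150]);
translate([150, 0, 600]) cube([250, 150, 150]);
translate([150, 0, 900]) cube([250, 150, 150]);
translate([150, 0, 1200]) cube([250, 150, 150]);
translate([150, 0, 1500]) cube([250, 150, 150]);
translate([400, 0, 0]) cube([150, 150, 2150]);


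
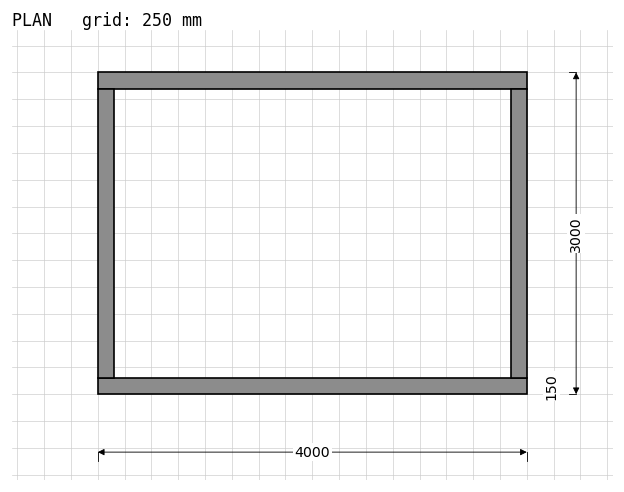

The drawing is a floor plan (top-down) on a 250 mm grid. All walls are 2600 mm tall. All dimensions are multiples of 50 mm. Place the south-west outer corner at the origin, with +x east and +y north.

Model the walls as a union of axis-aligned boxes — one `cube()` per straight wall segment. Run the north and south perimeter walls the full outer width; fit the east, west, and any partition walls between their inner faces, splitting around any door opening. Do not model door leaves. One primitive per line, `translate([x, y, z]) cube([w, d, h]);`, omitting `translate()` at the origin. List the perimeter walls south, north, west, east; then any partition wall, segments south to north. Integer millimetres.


cube([4000, 150, 2600]);
translate([0, 2850, 0]) cube([4000, 150, 2600]);
translate([0, 150, 0]) cube([150, 2700, 2600]);
translate([3850, 150, 0]) cube([150, 2700, 2600]);
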